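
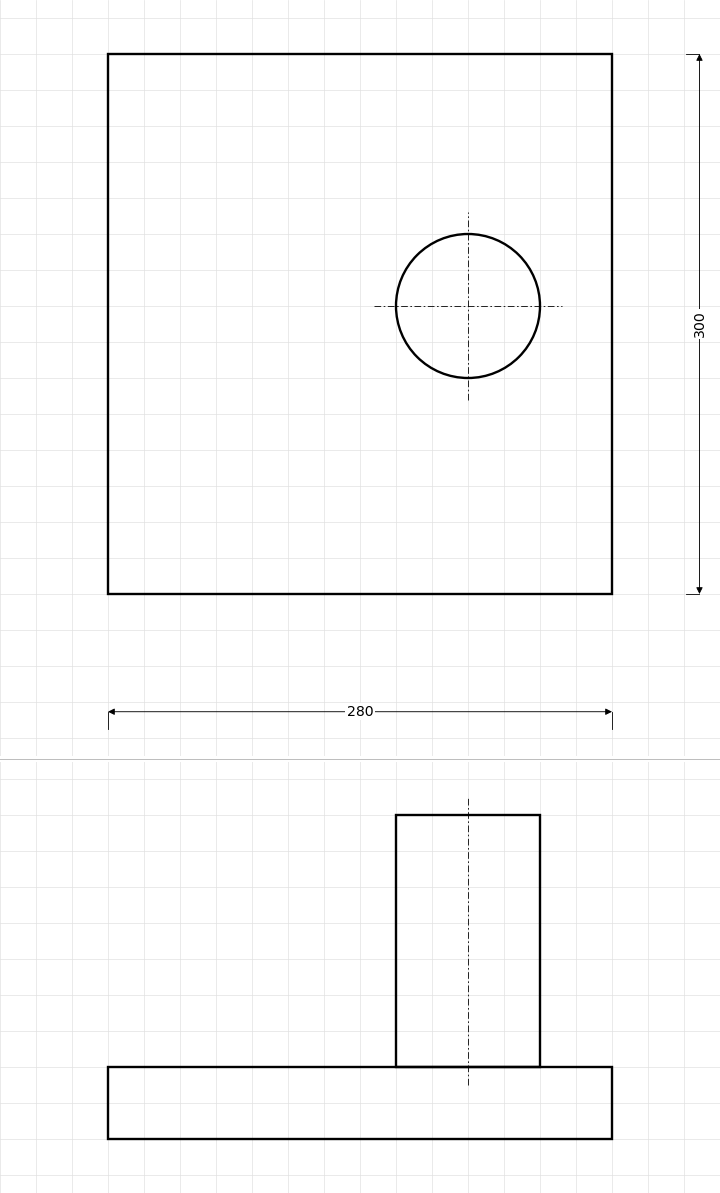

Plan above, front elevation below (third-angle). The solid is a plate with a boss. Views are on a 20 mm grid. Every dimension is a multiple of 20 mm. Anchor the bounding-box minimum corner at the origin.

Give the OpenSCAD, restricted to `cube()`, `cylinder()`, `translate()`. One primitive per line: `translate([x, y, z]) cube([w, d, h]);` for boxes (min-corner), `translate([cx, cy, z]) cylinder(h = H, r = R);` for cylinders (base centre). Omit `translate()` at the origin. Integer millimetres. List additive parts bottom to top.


cube([280, 300, 40]);
translate([200, 160, 40]) cylinder(h = 140, r = 40);


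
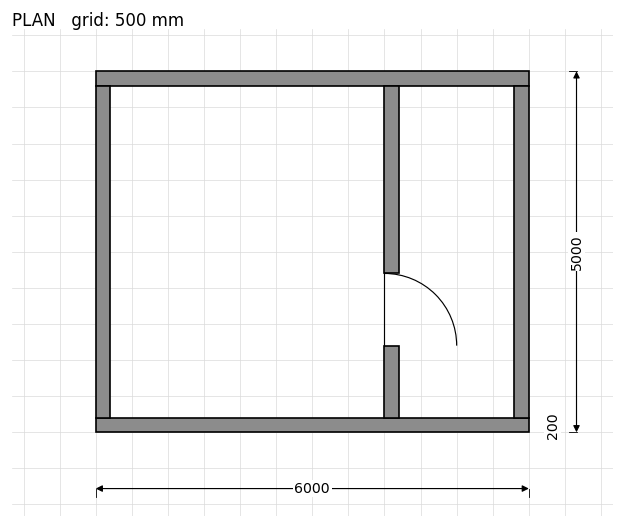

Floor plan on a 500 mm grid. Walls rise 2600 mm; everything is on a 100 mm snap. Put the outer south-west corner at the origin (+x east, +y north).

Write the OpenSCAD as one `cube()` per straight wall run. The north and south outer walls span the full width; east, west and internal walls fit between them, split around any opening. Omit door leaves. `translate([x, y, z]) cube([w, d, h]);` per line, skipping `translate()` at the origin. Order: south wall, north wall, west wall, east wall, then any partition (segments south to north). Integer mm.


cube([6000, 200, 2600]);
translate([0, 4800, 0]) cube([6000, 200, 2600]);
translate([0, 200, 0]) cube([200, 4600, 2600]);
translate([5800, 200, 0]) cube([200, 4600, 2600]);
translate([4000, 200, 0]) cube([200, 1000, 2600]);
translate([4000, 2200, 0]) cube([200, 2600, 2600]);


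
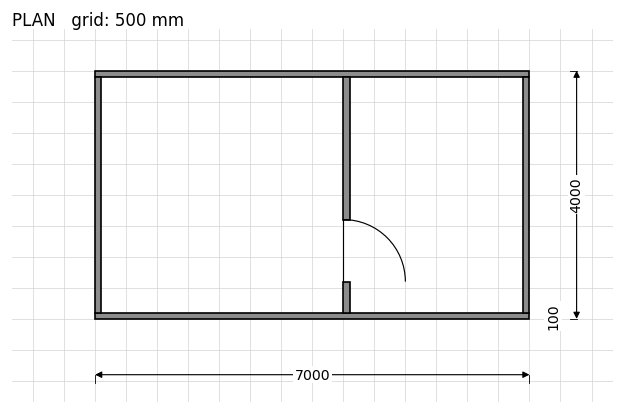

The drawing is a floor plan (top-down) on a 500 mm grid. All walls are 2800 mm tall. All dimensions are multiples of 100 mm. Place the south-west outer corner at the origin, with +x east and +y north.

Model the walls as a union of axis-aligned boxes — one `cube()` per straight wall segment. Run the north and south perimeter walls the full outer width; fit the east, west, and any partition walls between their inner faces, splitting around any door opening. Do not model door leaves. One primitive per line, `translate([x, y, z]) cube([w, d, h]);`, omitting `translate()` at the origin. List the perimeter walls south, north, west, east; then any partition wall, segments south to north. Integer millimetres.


cube([7000, 100, 2800]);
translate([0, 3900, 0]) cube([7000, 100, 2800]);
translate([0, 100, 0]) cube([100, 3800, 2800]);
translate([6900, 100, 0]) cube([100, 3800, 2800]);
translate([4000, 100, 0]) cube([100, 500, 2800]);
translate([4000, 1600, 0]) cube([100, 2300, 2800]);


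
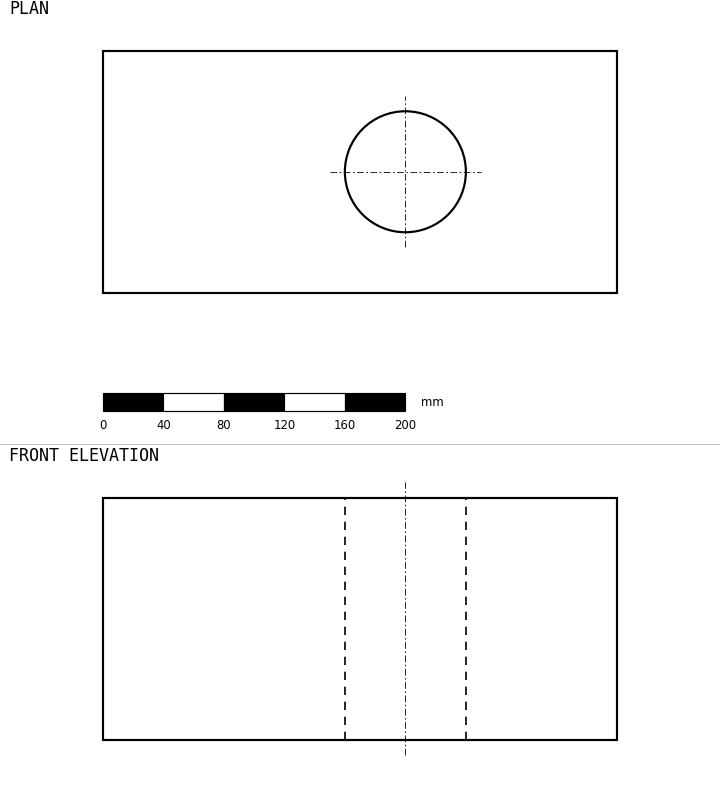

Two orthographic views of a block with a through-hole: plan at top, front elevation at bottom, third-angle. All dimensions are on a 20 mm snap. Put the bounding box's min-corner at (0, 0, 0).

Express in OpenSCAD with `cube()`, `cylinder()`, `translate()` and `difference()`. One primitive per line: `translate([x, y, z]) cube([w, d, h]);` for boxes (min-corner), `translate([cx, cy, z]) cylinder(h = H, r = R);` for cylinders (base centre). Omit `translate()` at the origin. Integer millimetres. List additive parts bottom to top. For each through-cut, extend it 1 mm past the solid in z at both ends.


difference() {
  cube([340, 160, 160]);
  translate([200, 80, -1]) cylinder(h = 162, r = 40);
}


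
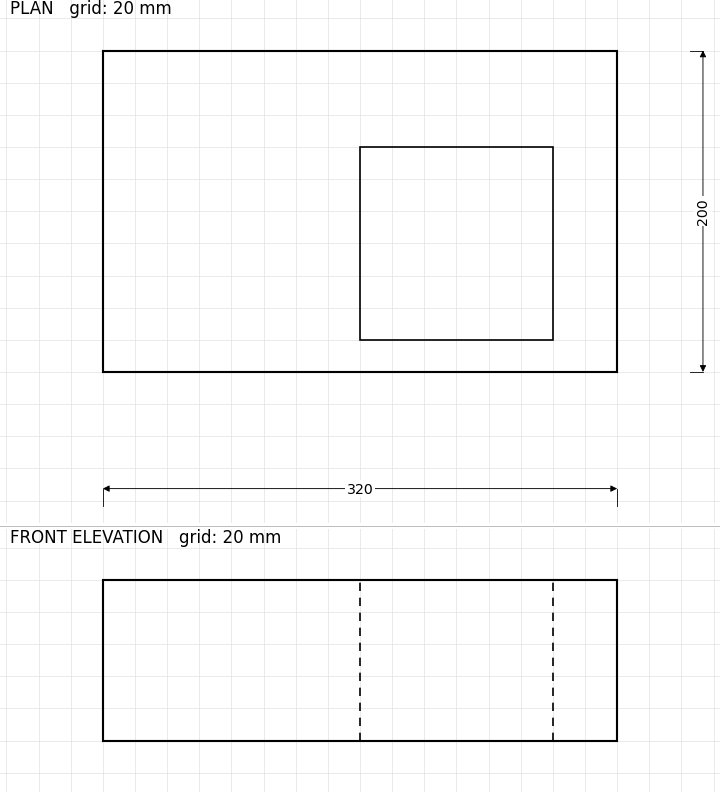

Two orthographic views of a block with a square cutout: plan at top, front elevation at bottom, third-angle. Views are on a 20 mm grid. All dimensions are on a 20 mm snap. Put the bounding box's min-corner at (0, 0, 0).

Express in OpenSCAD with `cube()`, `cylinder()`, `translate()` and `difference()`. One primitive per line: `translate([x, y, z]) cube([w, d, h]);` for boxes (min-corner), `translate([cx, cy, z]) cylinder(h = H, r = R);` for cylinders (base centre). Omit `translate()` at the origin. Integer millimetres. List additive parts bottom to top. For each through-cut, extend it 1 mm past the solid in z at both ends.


difference() {
  cube([320, 200, 100]);
  translate([160, 20, -1]) cube([120, 120, 102]);
}


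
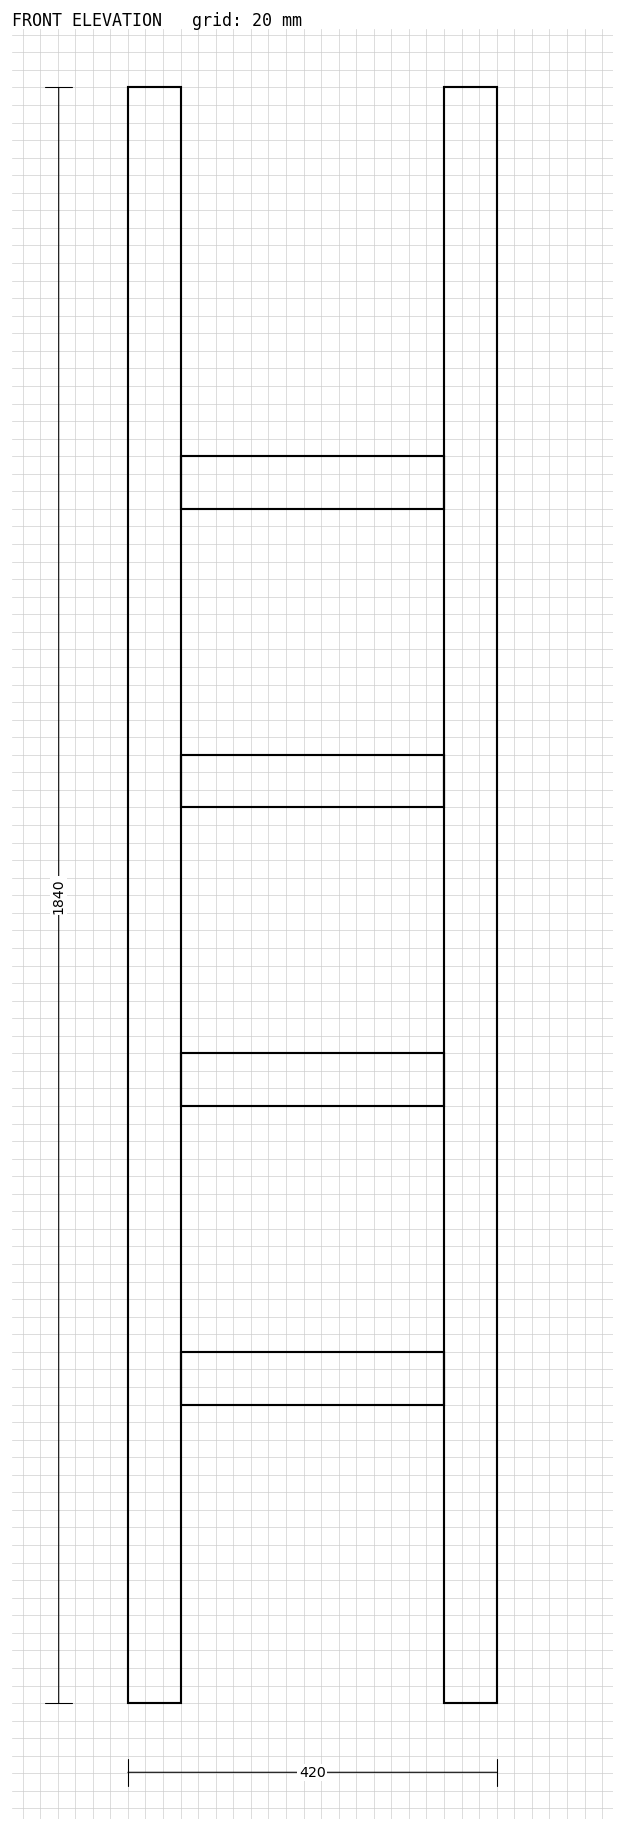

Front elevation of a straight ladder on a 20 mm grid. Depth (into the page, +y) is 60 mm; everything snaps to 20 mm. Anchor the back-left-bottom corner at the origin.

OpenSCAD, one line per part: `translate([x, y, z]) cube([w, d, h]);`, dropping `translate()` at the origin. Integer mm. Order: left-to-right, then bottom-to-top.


cube([60, 60, 1840]);
translate([60, 0, 340]) cube([300, 60, 60]);
translate([60, 0, 680]) cube([300, 60, 60]);
translate([60, 0, 1020]) cube([300, 60, 60]);
translate([60, 0, 1360]) cube([300, 60, 60]);
translate([360, 0, 0]) cube([60, 60, 1840]);


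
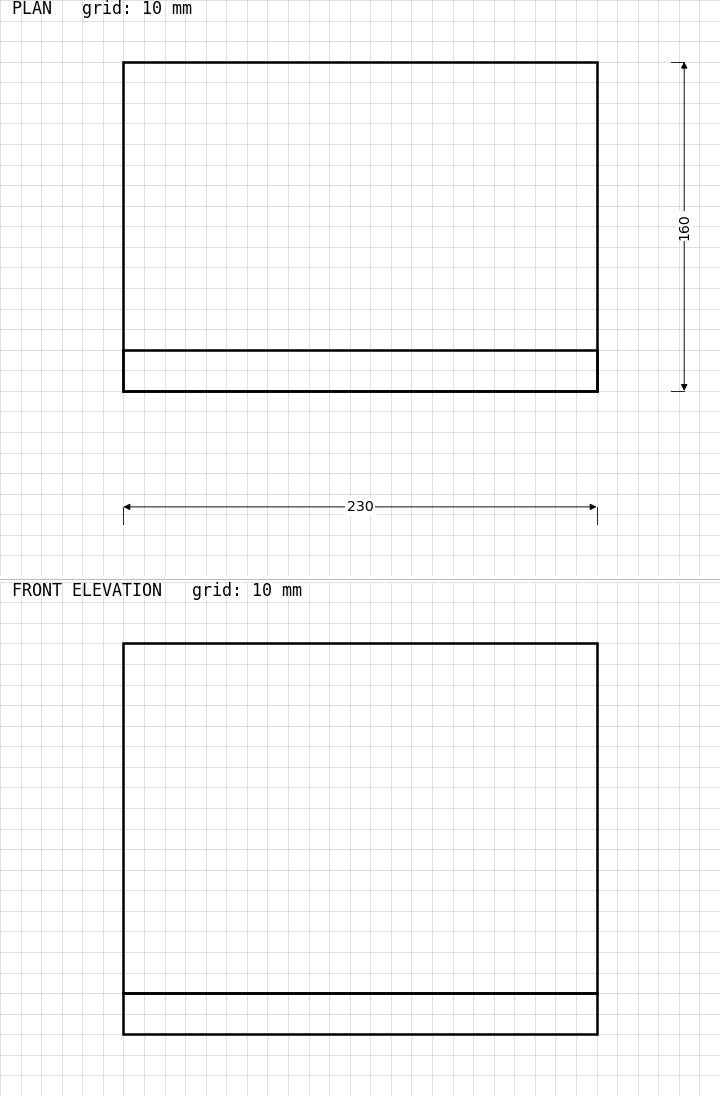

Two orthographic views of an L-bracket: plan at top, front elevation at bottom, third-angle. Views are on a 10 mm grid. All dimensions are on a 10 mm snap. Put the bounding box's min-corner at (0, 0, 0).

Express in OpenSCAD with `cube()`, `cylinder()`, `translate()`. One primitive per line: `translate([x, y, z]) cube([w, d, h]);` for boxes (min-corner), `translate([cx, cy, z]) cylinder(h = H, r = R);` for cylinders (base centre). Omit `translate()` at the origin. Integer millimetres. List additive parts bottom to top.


cube([230, 160, 20]);
translate([0, 0, 20]) cube([230, 20, 170]);


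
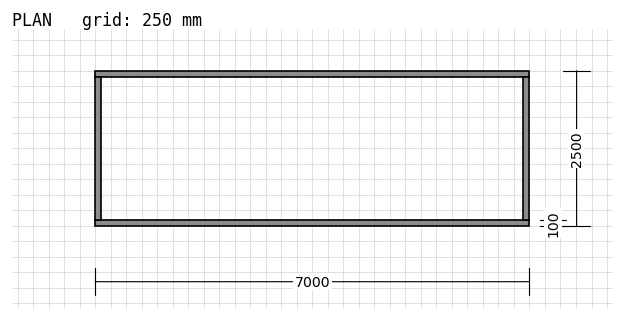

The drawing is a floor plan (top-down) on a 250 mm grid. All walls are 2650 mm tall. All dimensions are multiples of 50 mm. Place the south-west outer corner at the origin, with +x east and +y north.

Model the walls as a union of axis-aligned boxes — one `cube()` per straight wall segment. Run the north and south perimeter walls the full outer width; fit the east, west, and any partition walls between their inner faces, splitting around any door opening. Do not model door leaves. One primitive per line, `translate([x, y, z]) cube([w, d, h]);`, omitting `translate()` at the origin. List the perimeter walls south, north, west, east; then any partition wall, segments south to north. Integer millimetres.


cube([7000, 100, 2650]);
translate([0, 2400, 0]) cube([7000, 100, 2650]);
translate([0, 100, 0]) cube([100, 2300, 2650]);
translate([6900, 100, 0]) cube([100, 2300, 2650]);


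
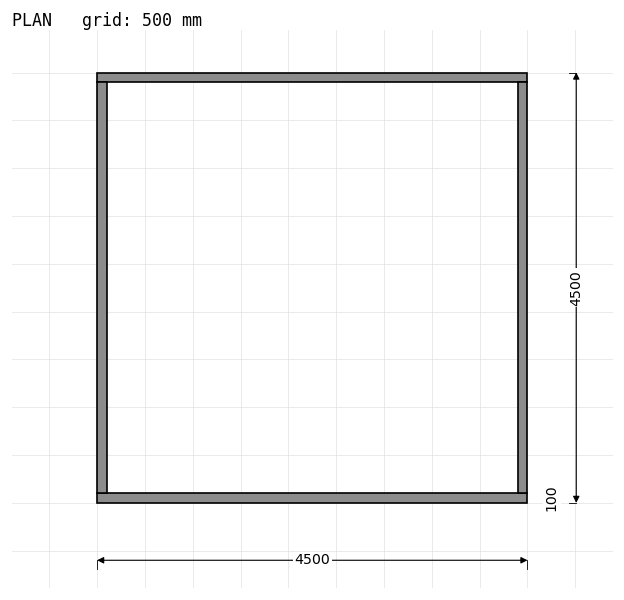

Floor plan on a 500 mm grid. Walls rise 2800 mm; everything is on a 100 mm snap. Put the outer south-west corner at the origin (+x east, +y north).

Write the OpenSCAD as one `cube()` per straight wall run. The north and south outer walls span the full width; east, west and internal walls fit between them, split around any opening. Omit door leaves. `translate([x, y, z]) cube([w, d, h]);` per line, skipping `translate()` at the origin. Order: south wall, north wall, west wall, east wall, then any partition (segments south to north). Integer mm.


cube([4500, 100, 2800]);
translate([0, 4400, 0]) cube([4500, 100, 2800]);
translate([0, 100, 0]) cube([100, 4300, 2800]);
translate([4400, 100, 0]) cube([100, 4300, 2800]);


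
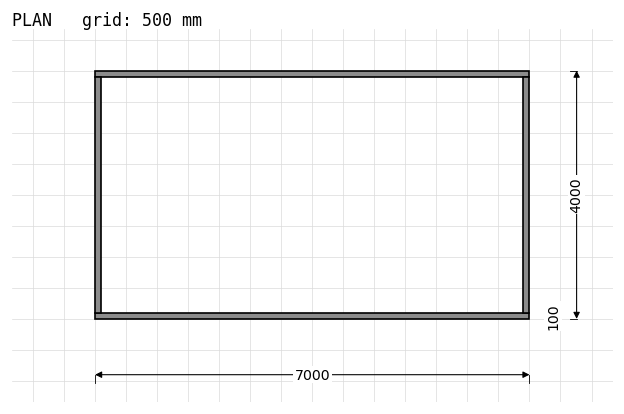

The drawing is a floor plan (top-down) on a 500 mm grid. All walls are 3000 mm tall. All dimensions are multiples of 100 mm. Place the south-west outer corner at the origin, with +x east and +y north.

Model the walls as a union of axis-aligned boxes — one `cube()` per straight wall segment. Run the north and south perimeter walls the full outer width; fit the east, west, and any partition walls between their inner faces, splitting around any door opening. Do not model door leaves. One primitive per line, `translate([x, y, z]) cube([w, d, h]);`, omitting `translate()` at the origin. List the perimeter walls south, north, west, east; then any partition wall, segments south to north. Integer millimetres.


cube([7000, 100, 3000]);
translate([0, 3900, 0]) cube([7000, 100, 3000]);
translate([0, 100, 0]) cube([100, 3800, 3000]);
translate([6900, 100, 0]) cube([100, 3800, 3000]);


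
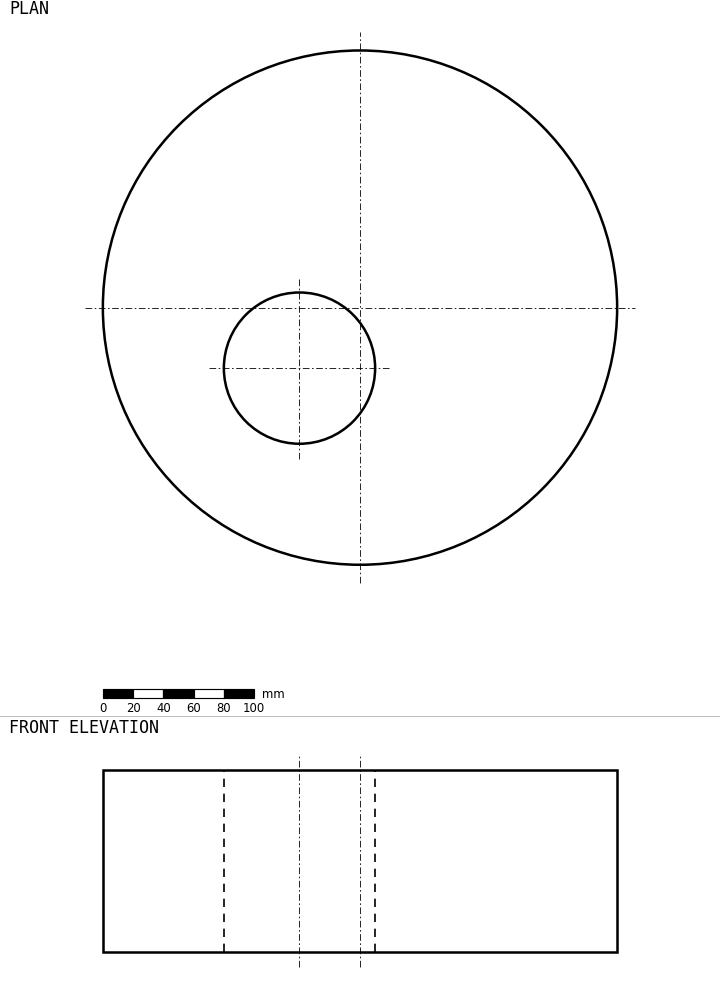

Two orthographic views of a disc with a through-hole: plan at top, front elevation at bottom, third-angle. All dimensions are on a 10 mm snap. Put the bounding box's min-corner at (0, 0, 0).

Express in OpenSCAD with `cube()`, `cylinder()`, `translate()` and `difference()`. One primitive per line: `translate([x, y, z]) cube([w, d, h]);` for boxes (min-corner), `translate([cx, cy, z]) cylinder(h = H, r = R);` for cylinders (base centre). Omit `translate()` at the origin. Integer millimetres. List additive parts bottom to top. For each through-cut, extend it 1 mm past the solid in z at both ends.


difference() {
  translate([170, 170, 0]) cylinder(h = 120, r = 170);
  translate([130, 130, -1]) cylinder(h = 122, r = 50);
}


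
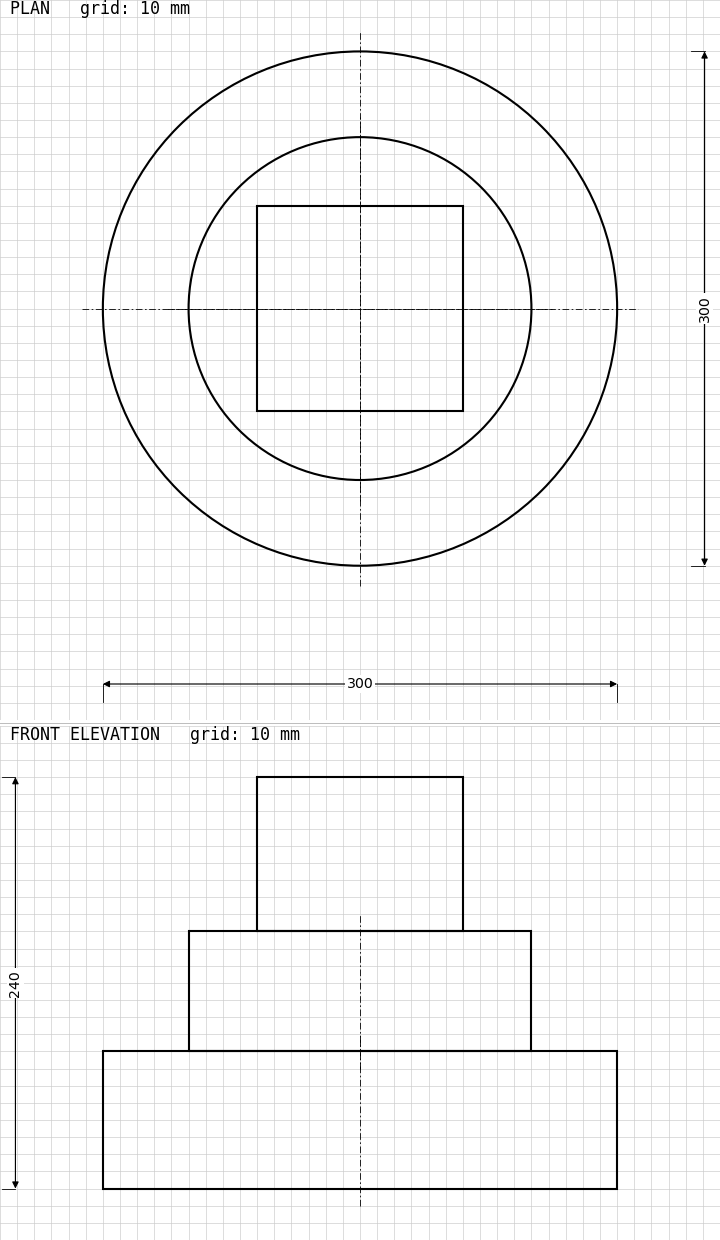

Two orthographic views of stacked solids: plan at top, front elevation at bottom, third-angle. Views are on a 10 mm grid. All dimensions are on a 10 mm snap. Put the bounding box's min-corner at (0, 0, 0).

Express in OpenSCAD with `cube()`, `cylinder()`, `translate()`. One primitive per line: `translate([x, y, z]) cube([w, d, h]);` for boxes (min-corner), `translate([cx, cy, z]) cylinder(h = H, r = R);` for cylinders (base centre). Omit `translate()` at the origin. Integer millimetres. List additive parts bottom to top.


translate([150, 150, 0]) cylinder(h = 80, r = 150);
translate([150, 150, 80]) cylinder(h = 70, r = 100);
translate([90, 90, 150]) cube([120, 120, 90]);


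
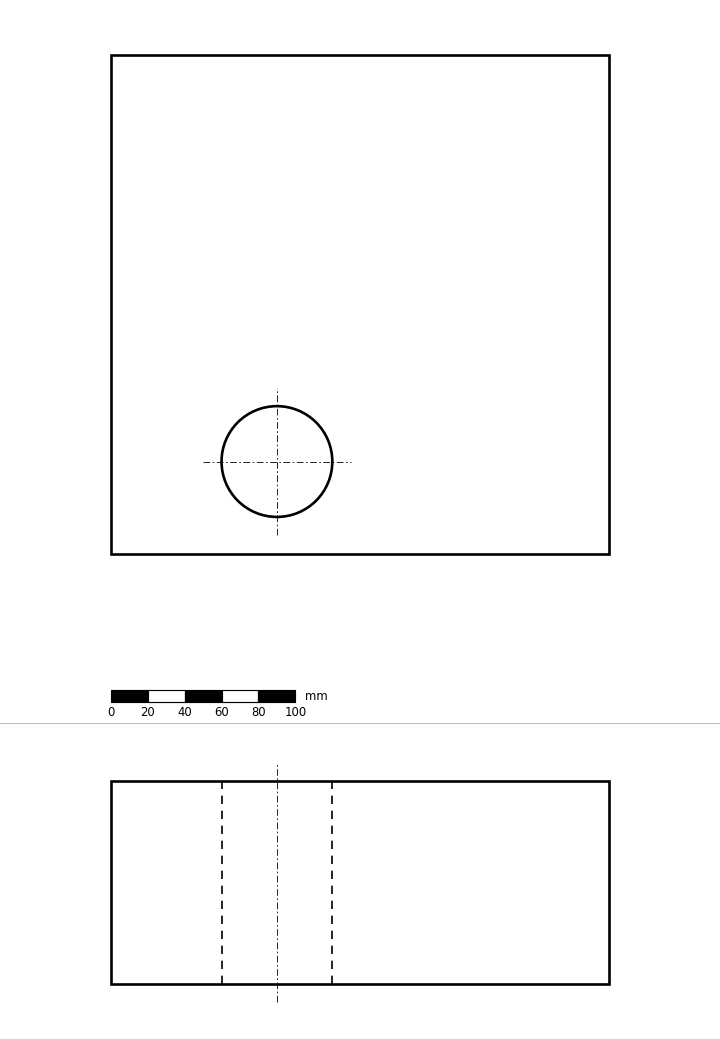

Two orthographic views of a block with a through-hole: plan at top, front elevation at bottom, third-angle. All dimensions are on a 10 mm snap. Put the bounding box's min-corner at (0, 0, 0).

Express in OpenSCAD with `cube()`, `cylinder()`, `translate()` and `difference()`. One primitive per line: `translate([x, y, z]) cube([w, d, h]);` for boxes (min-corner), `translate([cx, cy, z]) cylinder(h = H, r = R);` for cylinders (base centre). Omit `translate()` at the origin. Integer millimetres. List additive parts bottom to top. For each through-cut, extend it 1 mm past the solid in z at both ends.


difference() {
  cube([270, 270, 110]);
  translate([90, 50, -1]) cylinder(h = 112, r = 30);
}


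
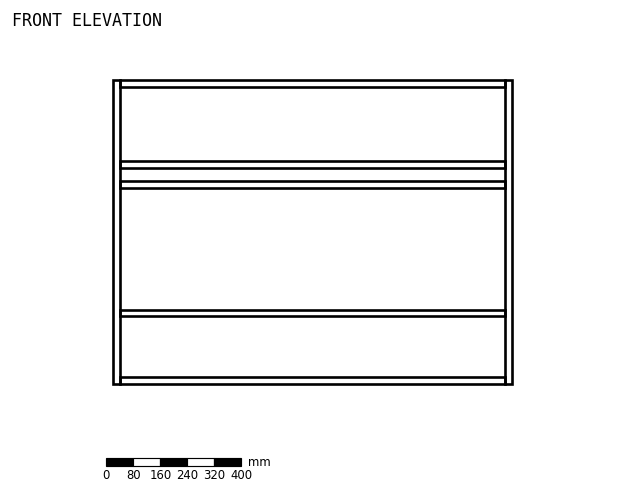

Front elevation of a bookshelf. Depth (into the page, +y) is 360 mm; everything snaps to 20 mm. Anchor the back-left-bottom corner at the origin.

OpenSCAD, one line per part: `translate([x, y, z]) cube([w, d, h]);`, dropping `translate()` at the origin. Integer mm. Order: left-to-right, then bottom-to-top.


cube([20, 360, 900]);
translate([20, 0, 0]) cube([1140, 360, 20]);
translate([20, 0, 200]) cube([1140, 360, 20]);
translate([20, 0, 580]) cube([1140, 360, 20]);
translate([20, 0, 640]) cube([1140, 360, 20]);
translate([20, 0, 880]) cube([1140, 360, 20]);
translate([1160, 0, 0]) cube([20, 360, 900]);


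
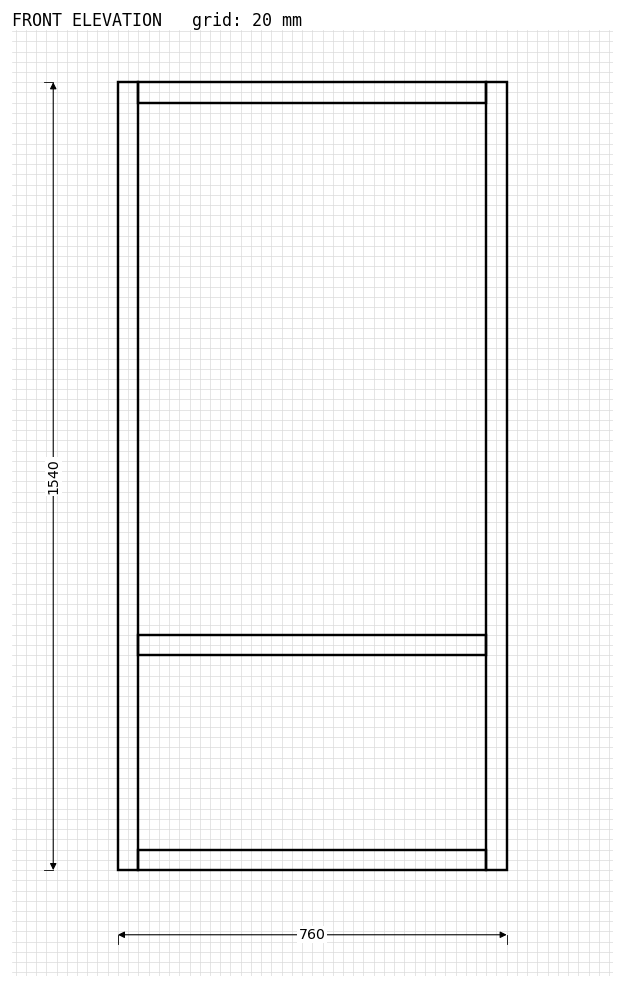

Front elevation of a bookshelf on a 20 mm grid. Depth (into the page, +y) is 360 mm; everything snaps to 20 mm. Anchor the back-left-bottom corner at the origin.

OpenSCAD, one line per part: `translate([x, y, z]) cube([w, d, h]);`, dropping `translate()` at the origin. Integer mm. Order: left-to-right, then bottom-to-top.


cube([40, 360, 1540]);
translate([40, 0, 0]) cube([680, 360, 40]);
translate([40, 0, 420]) cube([680, 360, 40]);
translate([40, 0, 1500]) cube([680, 360, 40]);
translate([720, 0, 0]) cube([40, 360, 1540]);


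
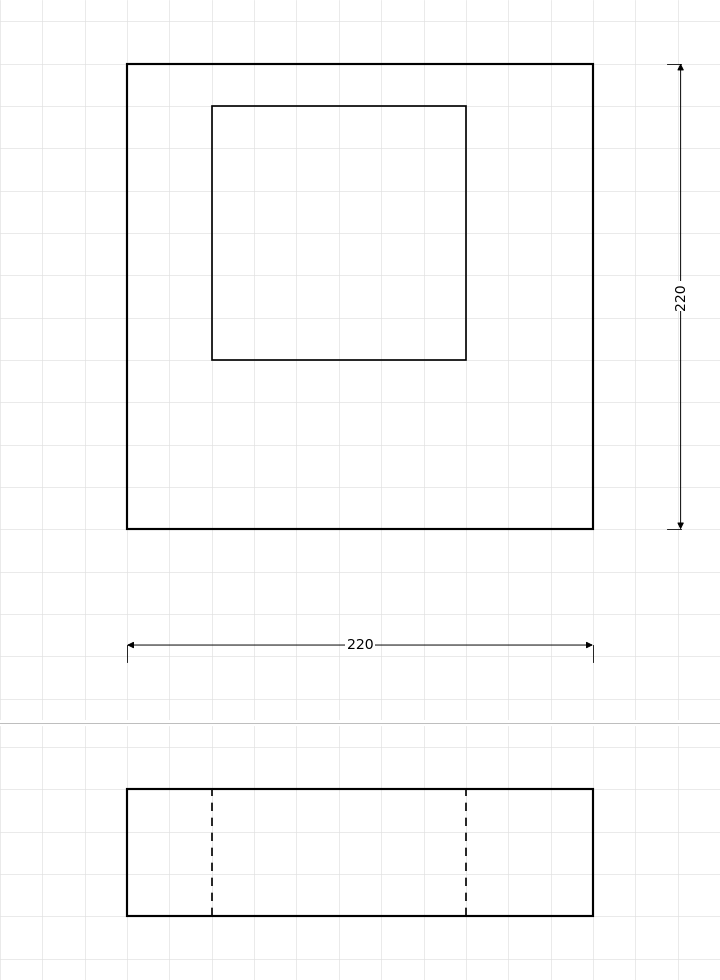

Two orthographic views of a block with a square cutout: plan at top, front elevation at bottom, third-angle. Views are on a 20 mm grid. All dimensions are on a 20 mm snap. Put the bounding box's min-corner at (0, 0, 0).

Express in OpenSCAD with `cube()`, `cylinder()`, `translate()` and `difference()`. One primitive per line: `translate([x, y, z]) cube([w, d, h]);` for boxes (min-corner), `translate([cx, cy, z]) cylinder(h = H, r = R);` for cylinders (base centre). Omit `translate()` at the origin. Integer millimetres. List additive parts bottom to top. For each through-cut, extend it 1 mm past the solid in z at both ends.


difference() {
  cube([220, 220, 60]);
  translate([40, 80, -1]) cube([120, 120, 62]);
}


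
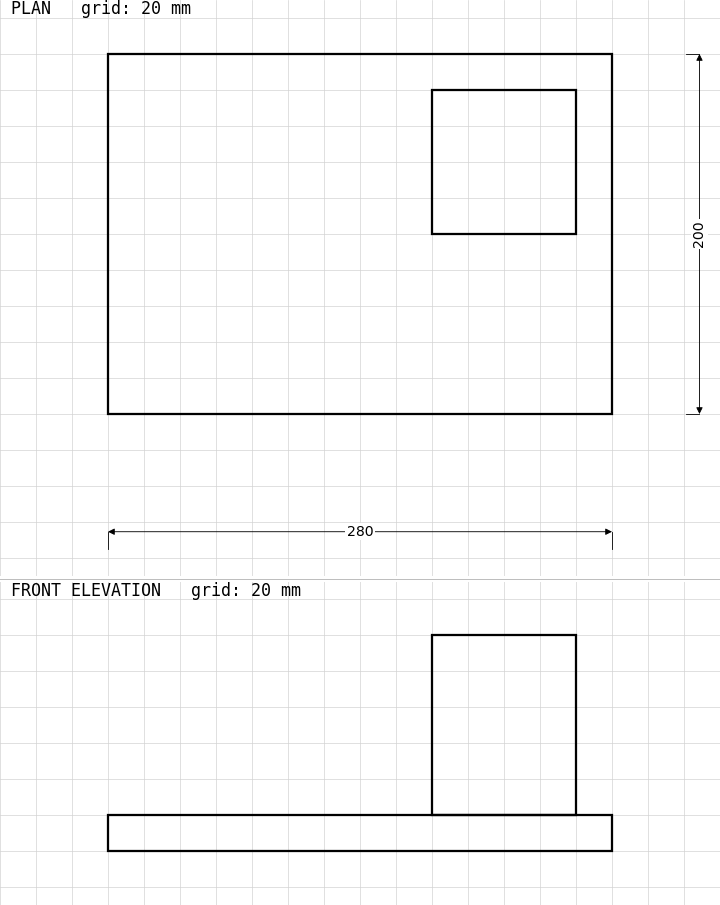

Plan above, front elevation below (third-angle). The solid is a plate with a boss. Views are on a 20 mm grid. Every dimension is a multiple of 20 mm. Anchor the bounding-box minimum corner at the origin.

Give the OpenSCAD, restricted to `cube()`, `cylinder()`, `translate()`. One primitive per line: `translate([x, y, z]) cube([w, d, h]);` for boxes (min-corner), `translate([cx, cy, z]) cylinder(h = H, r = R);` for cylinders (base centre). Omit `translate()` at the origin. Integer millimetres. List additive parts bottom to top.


cube([280, 200, 20]);
translate([180, 100, 20]) cube([80, 80, 100]);


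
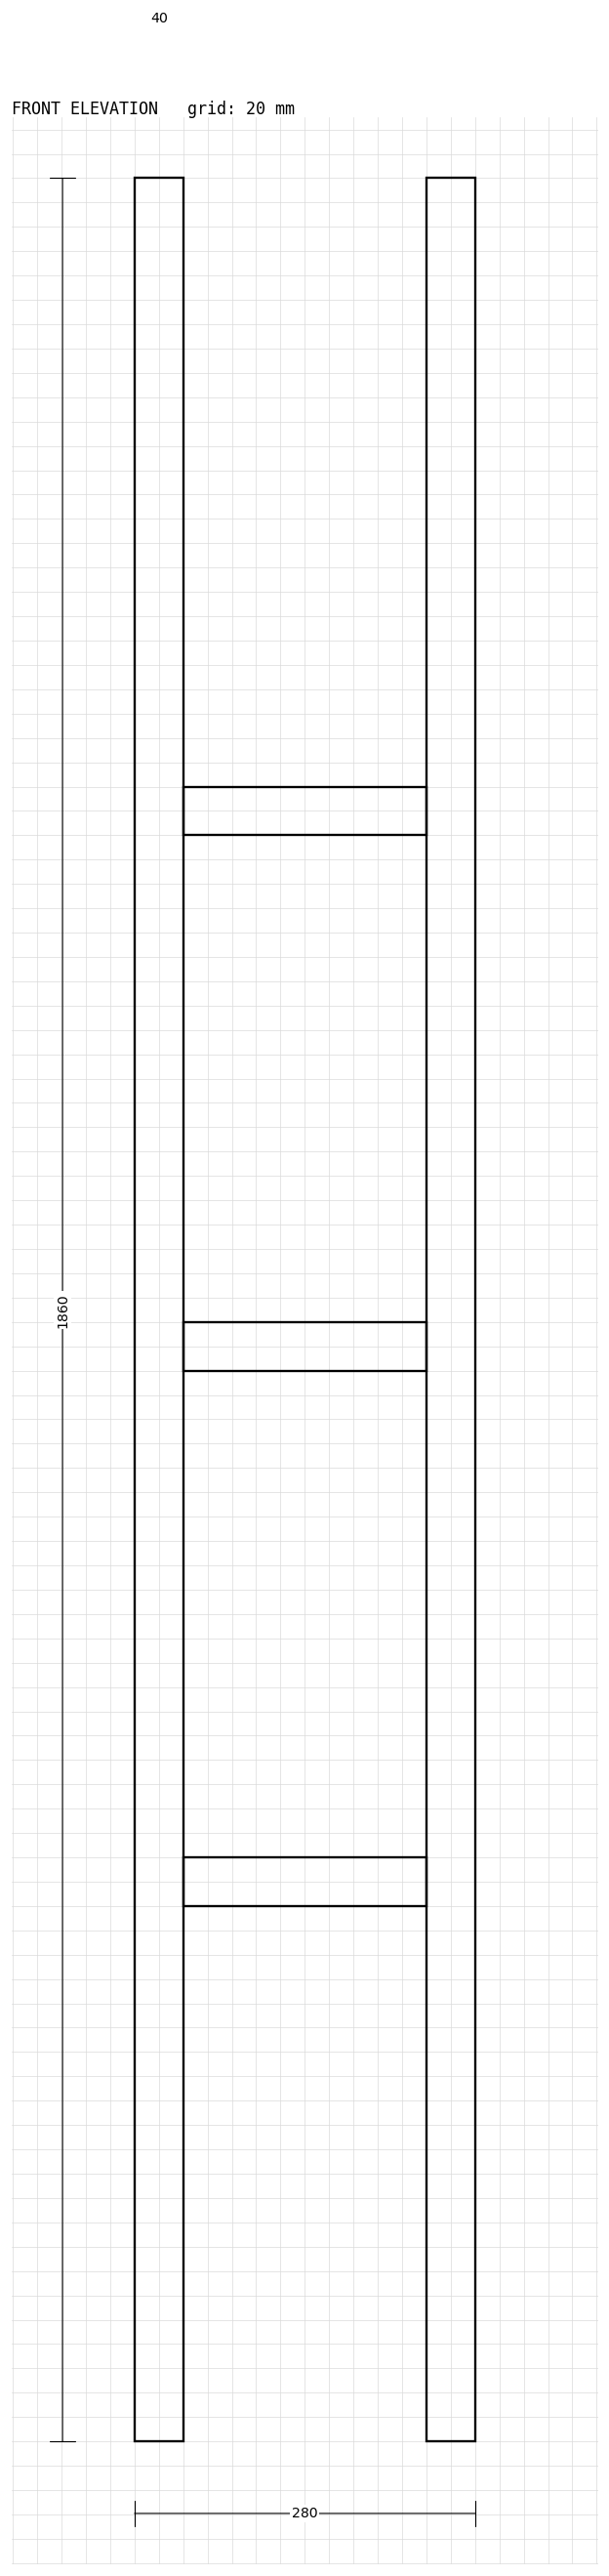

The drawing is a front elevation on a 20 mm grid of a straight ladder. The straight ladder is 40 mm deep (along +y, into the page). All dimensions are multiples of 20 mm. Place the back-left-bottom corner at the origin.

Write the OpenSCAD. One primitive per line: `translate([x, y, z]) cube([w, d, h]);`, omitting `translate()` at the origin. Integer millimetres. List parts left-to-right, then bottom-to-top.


cube([40, 40, 1860]);
translate([40, 0, 440]) cube([200, 40, 40]);
translate([40, 0, 880]) cube([200, 40, 40]);
translate([40, 0, 1320]) cube([200, 40, 40]);
translate([240, 0, 0]) cube([40, 40, 1860]);


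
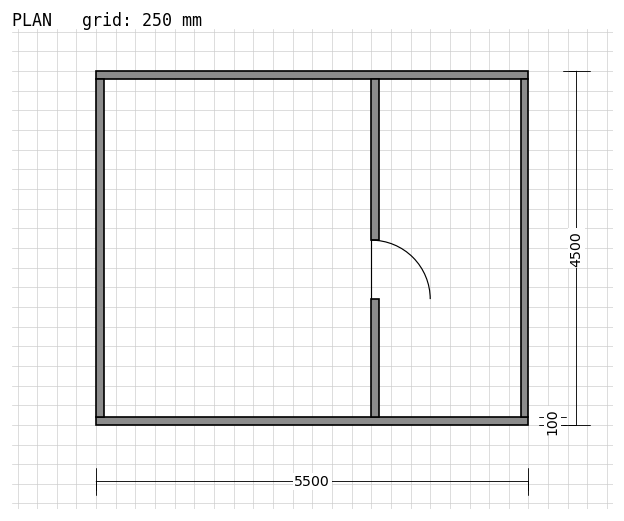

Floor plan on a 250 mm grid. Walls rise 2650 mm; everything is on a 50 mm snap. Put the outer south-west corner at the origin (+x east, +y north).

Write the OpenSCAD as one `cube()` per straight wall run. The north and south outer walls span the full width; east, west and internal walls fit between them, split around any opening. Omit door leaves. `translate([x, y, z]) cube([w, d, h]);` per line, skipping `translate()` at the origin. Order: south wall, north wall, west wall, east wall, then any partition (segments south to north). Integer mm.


cube([5500, 100, 2650]);
translate([0, 4400, 0]) cube([5500, 100, 2650]);
translate([0, 100, 0]) cube([100, 4300, 2650]);
translate([5400, 100, 0]) cube([100, 4300, 2650]);
translate([3500, 100, 0]) cube([100, 1500, 2650]);
translate([3500, 2350, 0]) cube([100, 2050, 2650]);


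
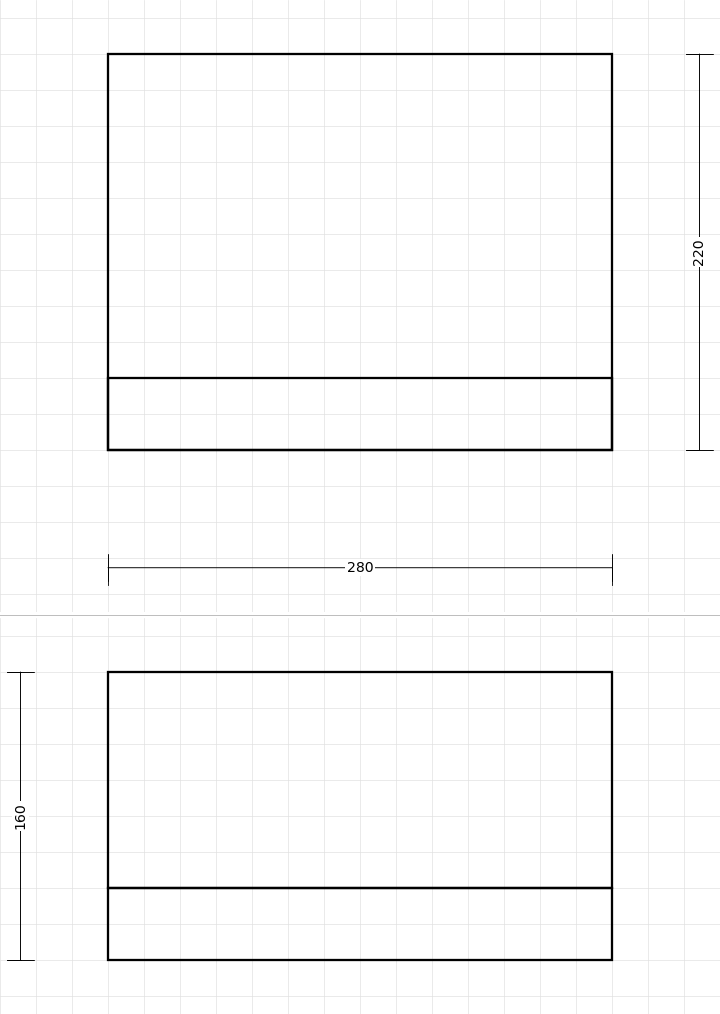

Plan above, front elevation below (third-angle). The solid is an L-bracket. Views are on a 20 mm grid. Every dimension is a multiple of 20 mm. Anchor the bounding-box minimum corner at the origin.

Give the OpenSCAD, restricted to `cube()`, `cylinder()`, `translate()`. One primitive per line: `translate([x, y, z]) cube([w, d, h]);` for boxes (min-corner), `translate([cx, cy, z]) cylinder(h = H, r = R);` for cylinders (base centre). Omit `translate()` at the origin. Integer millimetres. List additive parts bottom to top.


cube([280, 220, 40]);
translate([0, 0, 40]) cube([280, 40, 120]);


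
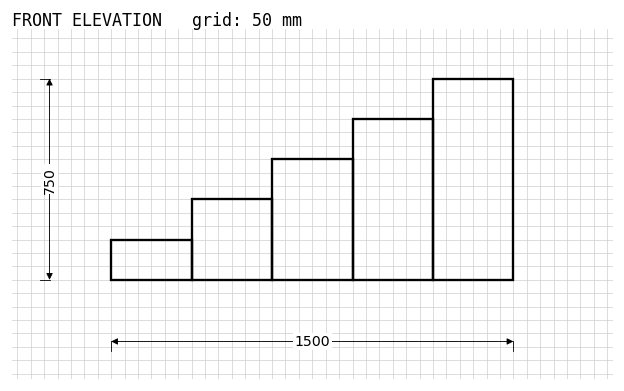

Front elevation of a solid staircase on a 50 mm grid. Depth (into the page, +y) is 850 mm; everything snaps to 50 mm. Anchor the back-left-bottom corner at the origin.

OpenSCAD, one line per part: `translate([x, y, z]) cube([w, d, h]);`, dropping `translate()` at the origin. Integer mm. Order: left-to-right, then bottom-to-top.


cube([300, 850, 150]);
translate([300, 0, 0]) cube([300, 850, 300]);
translate([600, 0, 0]) cube([300, 850, 450]);
translate([900, 0, 0]) cube([300, 850, 600]);
translate([1200, 0, 0]) cube([300, 850, 750]);


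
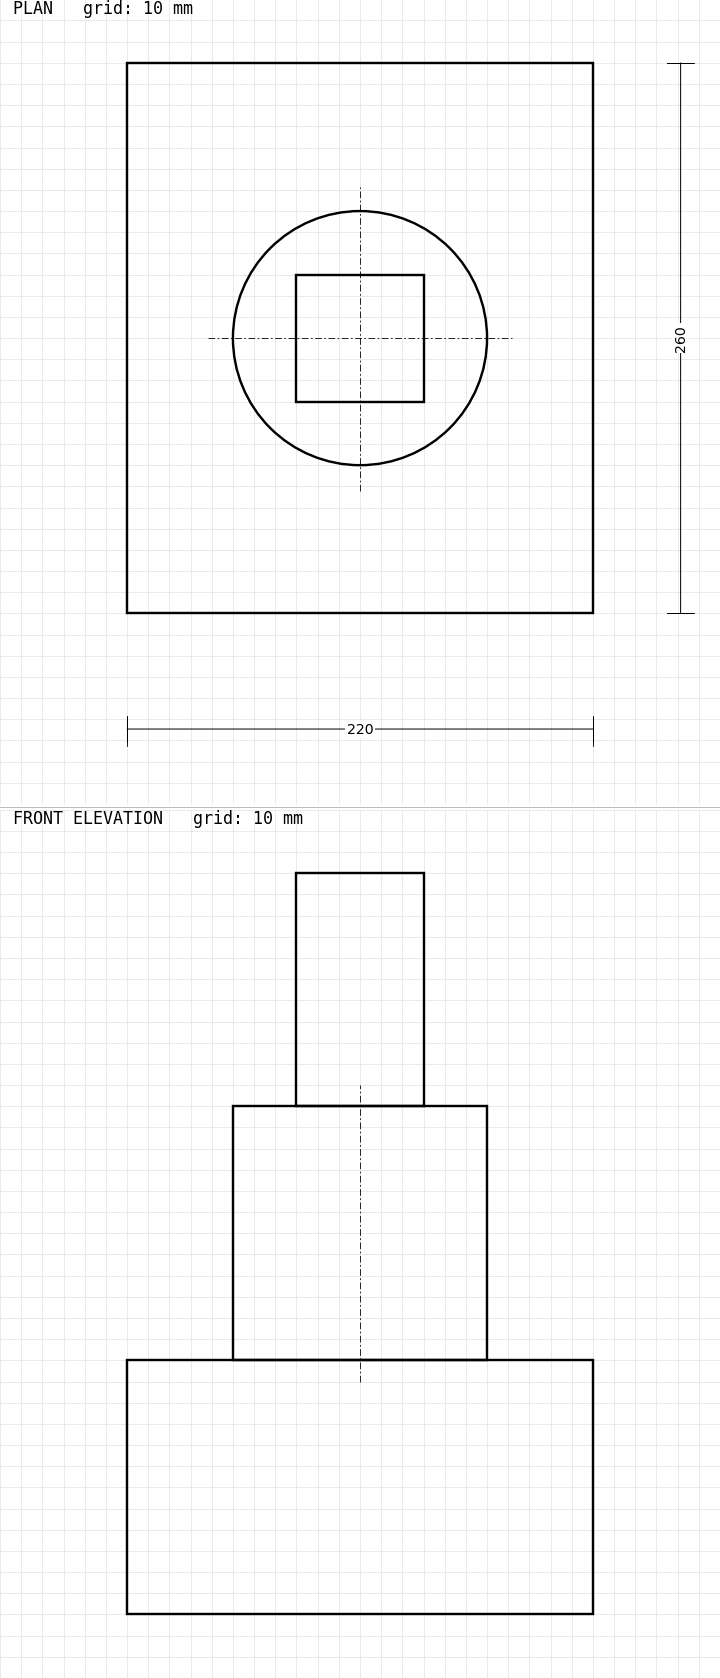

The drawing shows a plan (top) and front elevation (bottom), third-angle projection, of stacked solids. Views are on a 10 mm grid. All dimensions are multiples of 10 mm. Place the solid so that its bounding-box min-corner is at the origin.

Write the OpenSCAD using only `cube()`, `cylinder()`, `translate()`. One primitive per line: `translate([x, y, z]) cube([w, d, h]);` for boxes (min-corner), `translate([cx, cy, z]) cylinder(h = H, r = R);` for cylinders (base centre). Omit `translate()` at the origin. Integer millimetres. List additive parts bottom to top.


cube([220, 260, 120]);
translate([110, 130, 120]) cylinder(h = 120, r = 60);
translate([80, 100, 240]) cube([60, 60, 110]);


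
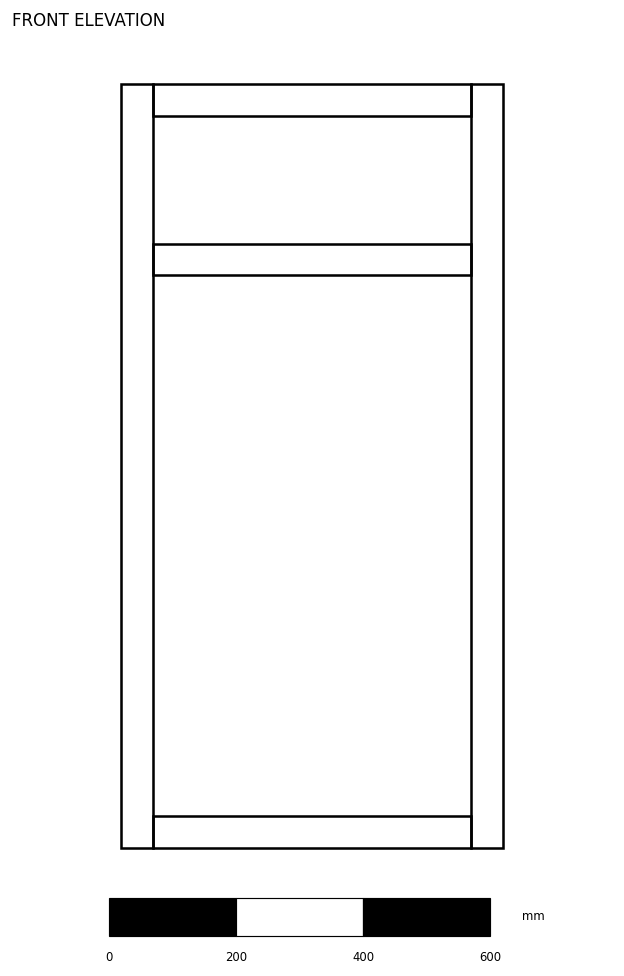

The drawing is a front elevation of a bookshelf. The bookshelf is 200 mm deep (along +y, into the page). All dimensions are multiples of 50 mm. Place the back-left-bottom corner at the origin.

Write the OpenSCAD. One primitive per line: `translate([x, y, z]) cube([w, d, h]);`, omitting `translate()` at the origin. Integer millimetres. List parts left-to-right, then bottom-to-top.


cube([50, 200, 1200]);
translate([50, 0, 0]) cube([500, 200, 50]);
translate([50, 0, 900]) cube([500, 200, 50]);
translate([50, 0, 1150]) cube([500, 200, 50]);
translate([550, 0, 0]) cube([50, 200, 1200]);


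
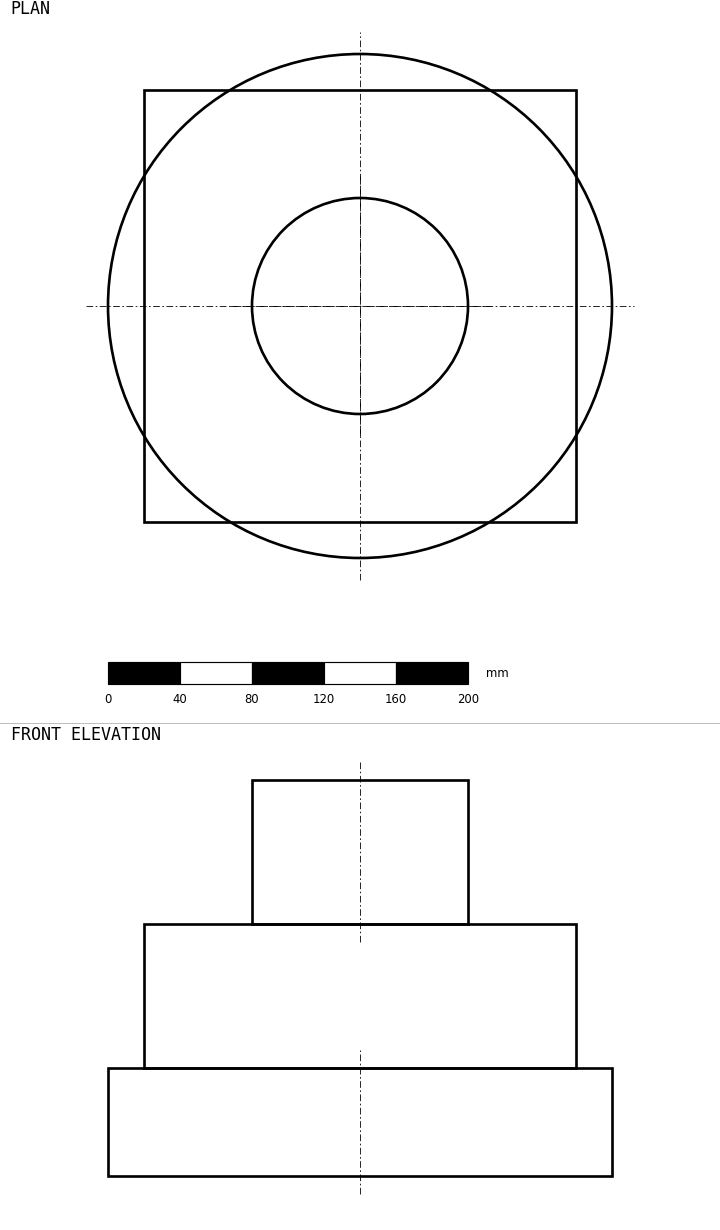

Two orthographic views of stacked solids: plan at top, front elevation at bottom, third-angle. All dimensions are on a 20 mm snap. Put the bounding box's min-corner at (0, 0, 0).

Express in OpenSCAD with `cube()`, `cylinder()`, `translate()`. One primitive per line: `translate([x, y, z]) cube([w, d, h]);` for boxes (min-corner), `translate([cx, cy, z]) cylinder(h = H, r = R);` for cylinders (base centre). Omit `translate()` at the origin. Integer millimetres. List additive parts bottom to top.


translate([140, 140, 0]) cylinder(h = 60, r = 140);
translate([20, 20, 60]) cube([240, 240, 80]);
translate([140, 140, 140]) cylinder(h = 80, r = 60);


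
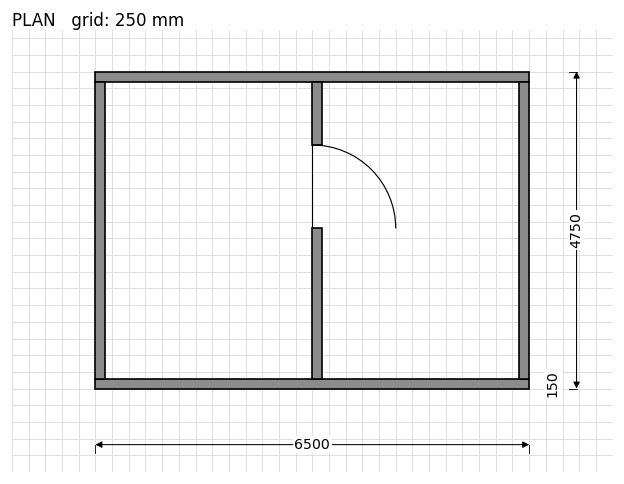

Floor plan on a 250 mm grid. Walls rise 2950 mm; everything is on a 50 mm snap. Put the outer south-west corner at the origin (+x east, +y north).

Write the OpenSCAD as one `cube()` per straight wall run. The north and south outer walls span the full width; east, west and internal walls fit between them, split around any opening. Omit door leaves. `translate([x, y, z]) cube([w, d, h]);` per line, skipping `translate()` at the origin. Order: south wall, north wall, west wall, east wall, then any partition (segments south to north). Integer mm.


cube([6500, 150, 2950]);
translate([0, 4600, 0]) cube([6500, 150, 2950]);
translate([0, 150, 0]) cube([150, 4450, 2950]);
translate([6350, 150, 0]) cube([150, 4450, 2950]);
translate([3250, 150, 0]) cube([150, 2250, 2950]);
translate([3250, 3650, 0]) cube([150, 950, 2950]);


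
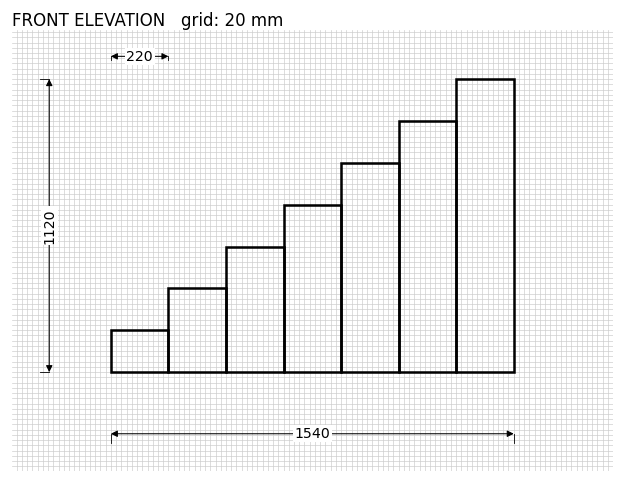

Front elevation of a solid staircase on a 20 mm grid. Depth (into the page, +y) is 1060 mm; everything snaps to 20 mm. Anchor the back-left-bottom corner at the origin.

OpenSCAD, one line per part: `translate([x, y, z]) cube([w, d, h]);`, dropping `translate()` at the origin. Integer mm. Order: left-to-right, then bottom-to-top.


cube([220, 1060, 160]);
translate([220, 0, 0]) cube([220, 1060, 320]);
translate([440, 0, 0]) cube([220, 1060, 480]);
translate([660, 0, 0]) cube([220, 1060, 640]);
translate([880, 0, 0]) cube([220, 1060, 800]);
translate([1100, 0, 0]) cube([220, 1060, 960]);
translate([1320, 0, 0]) cube([220, 1060, 1120]);


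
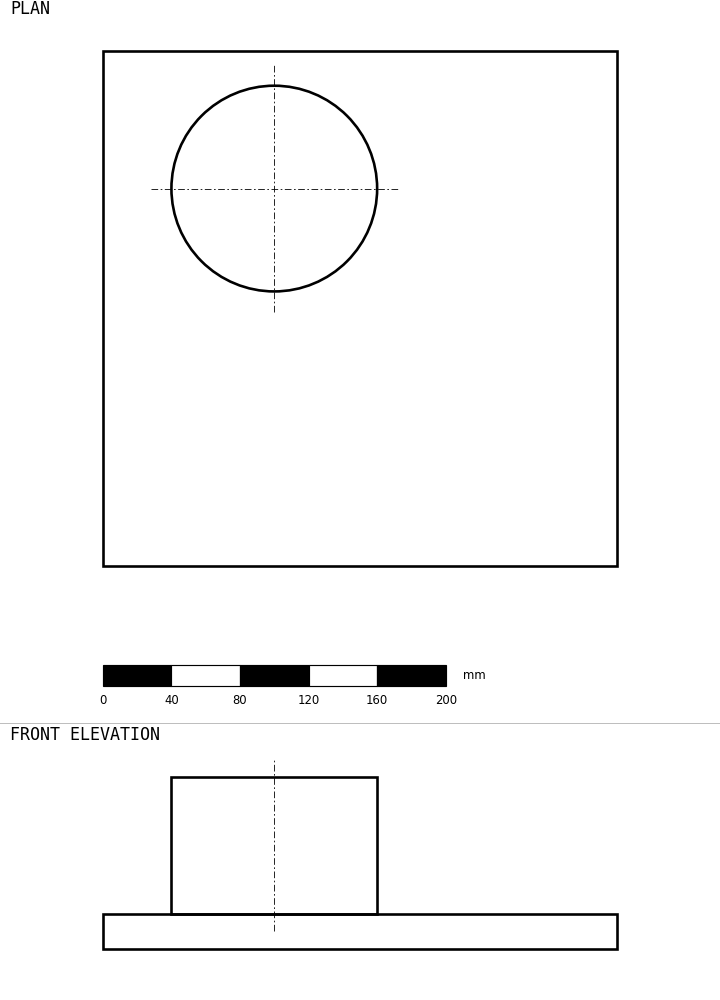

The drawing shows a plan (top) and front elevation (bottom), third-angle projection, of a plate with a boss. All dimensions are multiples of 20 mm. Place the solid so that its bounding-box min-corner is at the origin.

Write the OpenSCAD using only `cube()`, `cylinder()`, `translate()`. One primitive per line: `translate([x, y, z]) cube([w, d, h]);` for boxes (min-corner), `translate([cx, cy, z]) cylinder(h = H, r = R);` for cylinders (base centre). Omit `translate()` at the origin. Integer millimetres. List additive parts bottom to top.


cube([300, 300, 20]);
translate([100, 220, 20]) cylinder(h = 80, r = 60);


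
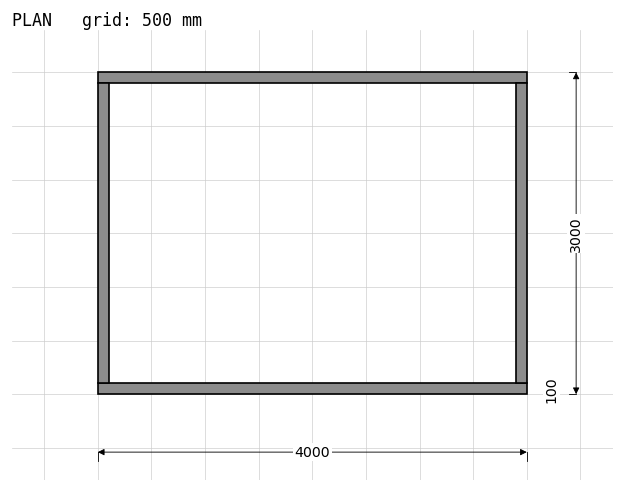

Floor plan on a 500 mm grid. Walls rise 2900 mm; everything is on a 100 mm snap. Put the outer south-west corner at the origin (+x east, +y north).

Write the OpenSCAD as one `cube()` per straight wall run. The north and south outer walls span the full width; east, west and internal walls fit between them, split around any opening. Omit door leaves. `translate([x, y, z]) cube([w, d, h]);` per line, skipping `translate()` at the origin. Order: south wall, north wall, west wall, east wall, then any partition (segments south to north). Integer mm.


cube([4000, 100, 2900]);
translate([0, 2900, 0]) cube([4000, 100, 2900]);
translate([0, 100, 0]) cube([100, 2800, 2900]);
translate([3900, 100, 0]) cube([100, 2800, 2900]);


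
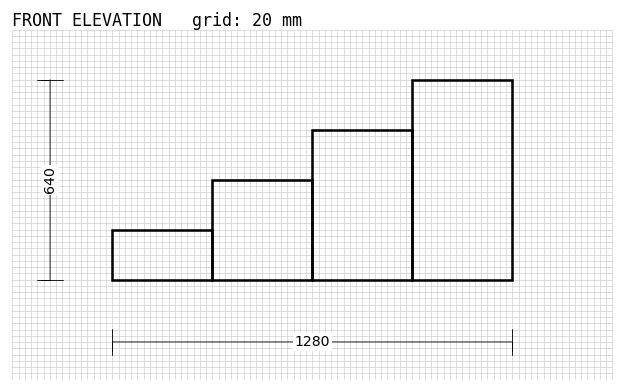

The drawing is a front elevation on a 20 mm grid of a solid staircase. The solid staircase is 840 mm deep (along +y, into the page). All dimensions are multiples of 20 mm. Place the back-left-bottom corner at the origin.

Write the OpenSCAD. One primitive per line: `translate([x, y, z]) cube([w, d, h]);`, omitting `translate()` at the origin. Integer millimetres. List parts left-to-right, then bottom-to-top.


cube([320, 840, 160]);
translate([320, 0, 0]) cube([320, 840, 320]);
translate([640, 0, 0]) cube([320, 840, 480]);
translate([960, 0, 0]) cube([320, 840, 640]);


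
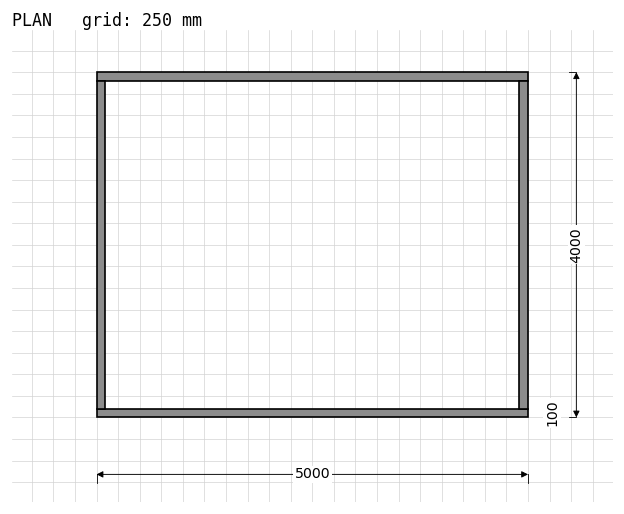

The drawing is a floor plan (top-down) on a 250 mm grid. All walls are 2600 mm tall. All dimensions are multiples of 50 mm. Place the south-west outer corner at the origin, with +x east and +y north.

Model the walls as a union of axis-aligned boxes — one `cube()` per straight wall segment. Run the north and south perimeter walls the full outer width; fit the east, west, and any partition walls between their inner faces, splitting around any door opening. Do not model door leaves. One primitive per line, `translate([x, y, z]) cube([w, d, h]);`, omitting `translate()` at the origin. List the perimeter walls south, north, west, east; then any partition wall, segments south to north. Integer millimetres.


cube([5000, 100, 2600]);
translate([0, 3900, 0]) cube([5000, 100, 2600]);
translate([0, 100, 0]) cube([100, 3800, 2600]);
translate([4900, 100, 0]) cube([100, 3800, 2600]);


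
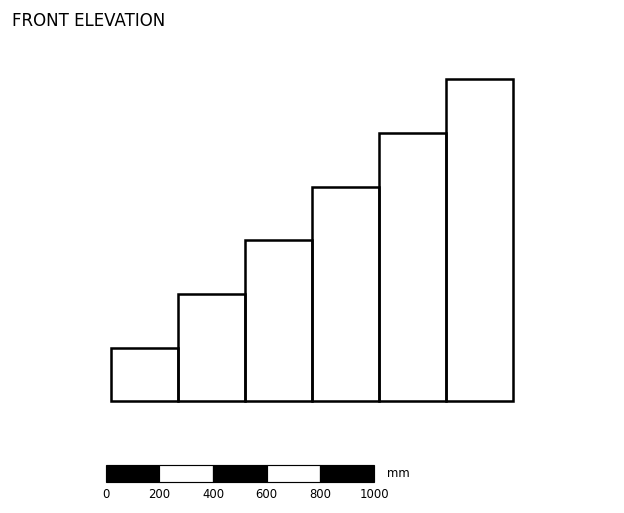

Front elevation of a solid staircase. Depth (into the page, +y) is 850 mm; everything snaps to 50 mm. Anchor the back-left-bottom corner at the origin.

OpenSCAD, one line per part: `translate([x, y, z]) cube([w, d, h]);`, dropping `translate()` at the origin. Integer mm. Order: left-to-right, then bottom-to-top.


cube([250, 850, 200]);
translate([250, 0, 0]) cube([250, 850, 400]);
translate([500, 0, 0]) cube([250, 850, 600]);
translate([750, 0, 0]) cube([250, 850, 800]);
translate([1000, 0, 0]) cube([250, 850, 1000]);
translate([1250, 0, 0]) cube([250, 850, 1200]);


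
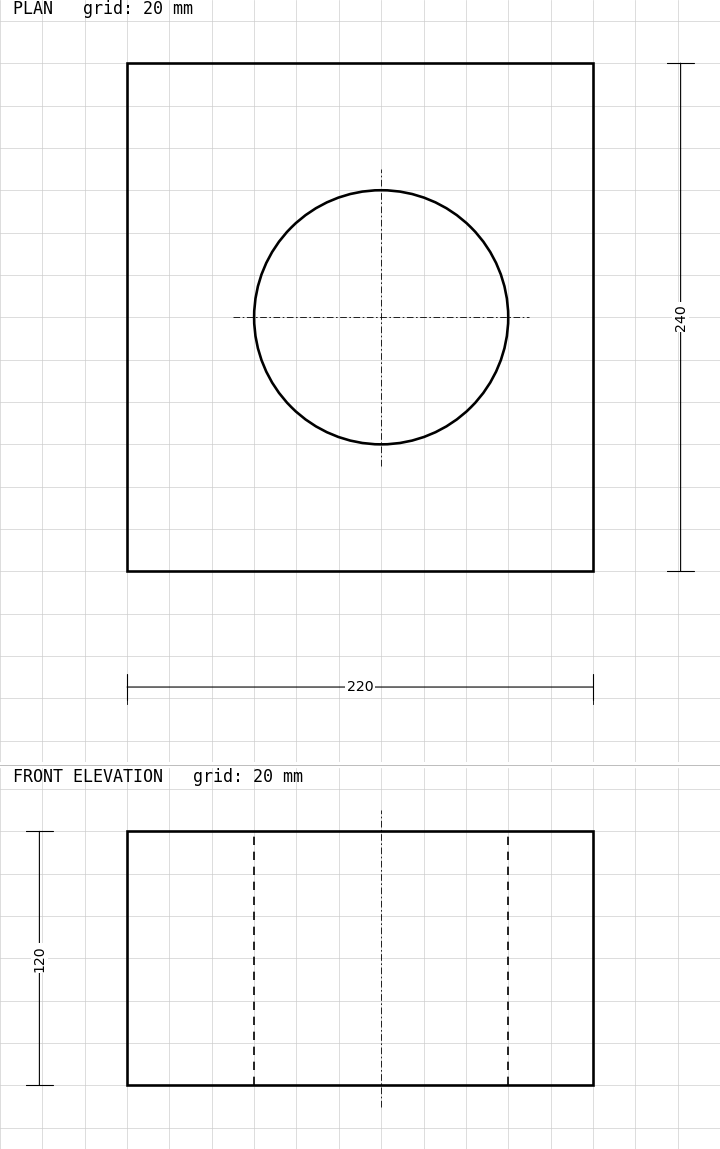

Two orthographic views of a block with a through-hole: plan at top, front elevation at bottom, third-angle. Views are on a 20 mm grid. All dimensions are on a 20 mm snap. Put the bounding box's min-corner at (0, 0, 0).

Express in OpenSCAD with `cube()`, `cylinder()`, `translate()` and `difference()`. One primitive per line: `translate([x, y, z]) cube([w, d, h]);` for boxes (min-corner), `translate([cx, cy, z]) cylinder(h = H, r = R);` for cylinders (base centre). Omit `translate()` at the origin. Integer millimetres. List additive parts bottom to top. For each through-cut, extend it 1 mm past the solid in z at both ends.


difference() {
  cube([220, 240, 120]);
  translate([120, 120, -1]) cylinder(h = 122, r = 60);
}


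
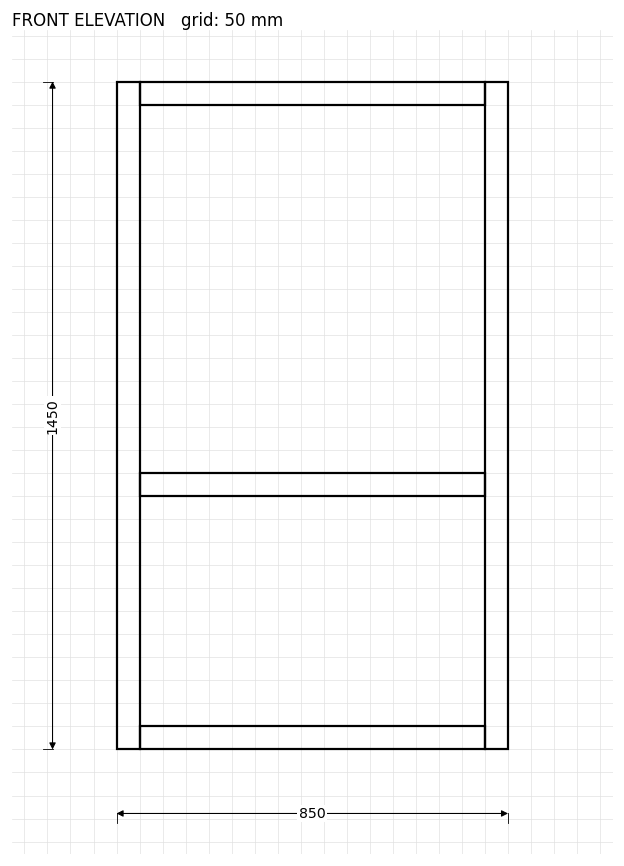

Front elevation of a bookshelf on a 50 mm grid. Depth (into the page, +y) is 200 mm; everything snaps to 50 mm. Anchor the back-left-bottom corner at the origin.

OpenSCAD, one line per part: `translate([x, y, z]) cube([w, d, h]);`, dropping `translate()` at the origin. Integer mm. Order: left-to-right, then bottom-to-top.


cube([50, 200, 1450]);
translate([50, 0, 0]) cube([750, 200, 50]);
translate([50, 0, 550]) cube([750, 200, 50]);
translate([50, 0, 1400]) cube([750, 200, 50]);
translate([800, 0, 0]) cube([50, 200, 1450]);


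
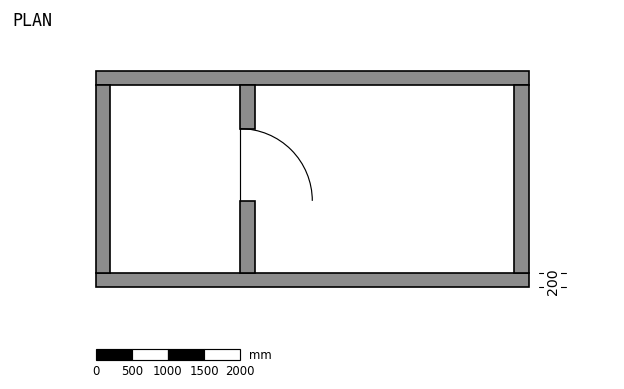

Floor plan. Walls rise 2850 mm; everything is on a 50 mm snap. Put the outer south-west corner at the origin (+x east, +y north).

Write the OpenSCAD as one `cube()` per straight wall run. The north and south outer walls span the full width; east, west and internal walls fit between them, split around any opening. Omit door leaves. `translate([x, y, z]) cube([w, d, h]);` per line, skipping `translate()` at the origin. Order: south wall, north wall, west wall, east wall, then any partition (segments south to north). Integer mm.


cube([6000, 200, 2850]);
translate([0, 2800, 0]) cube([6000, 200, 2850]);
translate([0, 200, 0]) cube([200, 2600, 2850]);
translate([5800, 200, 0]) cube([200, 2600, 2850]);
translate([2000, 200, 0]) cube([200, 1000, 2850]);
translate([2000, 2200, 0]) cube([200, 600, 2850]);


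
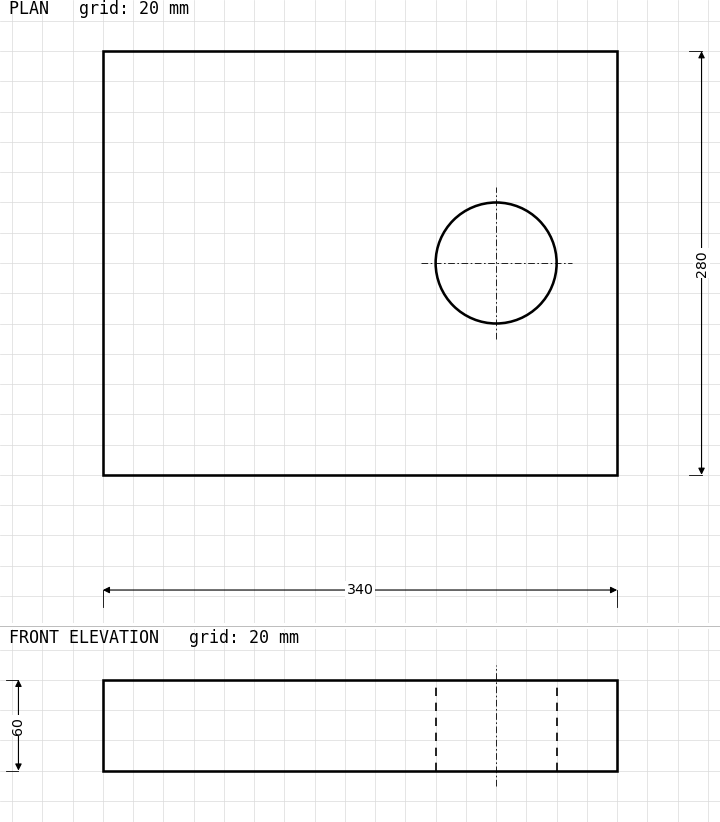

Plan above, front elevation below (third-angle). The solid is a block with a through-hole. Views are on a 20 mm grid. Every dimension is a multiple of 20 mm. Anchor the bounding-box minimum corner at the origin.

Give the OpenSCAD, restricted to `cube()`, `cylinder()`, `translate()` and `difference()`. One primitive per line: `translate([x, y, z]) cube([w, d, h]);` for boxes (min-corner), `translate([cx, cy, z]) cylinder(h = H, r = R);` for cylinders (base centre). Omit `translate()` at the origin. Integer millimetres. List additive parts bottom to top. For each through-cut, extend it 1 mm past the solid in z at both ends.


difference() {
  cube([340, 280, 60]);
  translate([260, 140, -1]) cylinder(h = 62, r = 40);
}


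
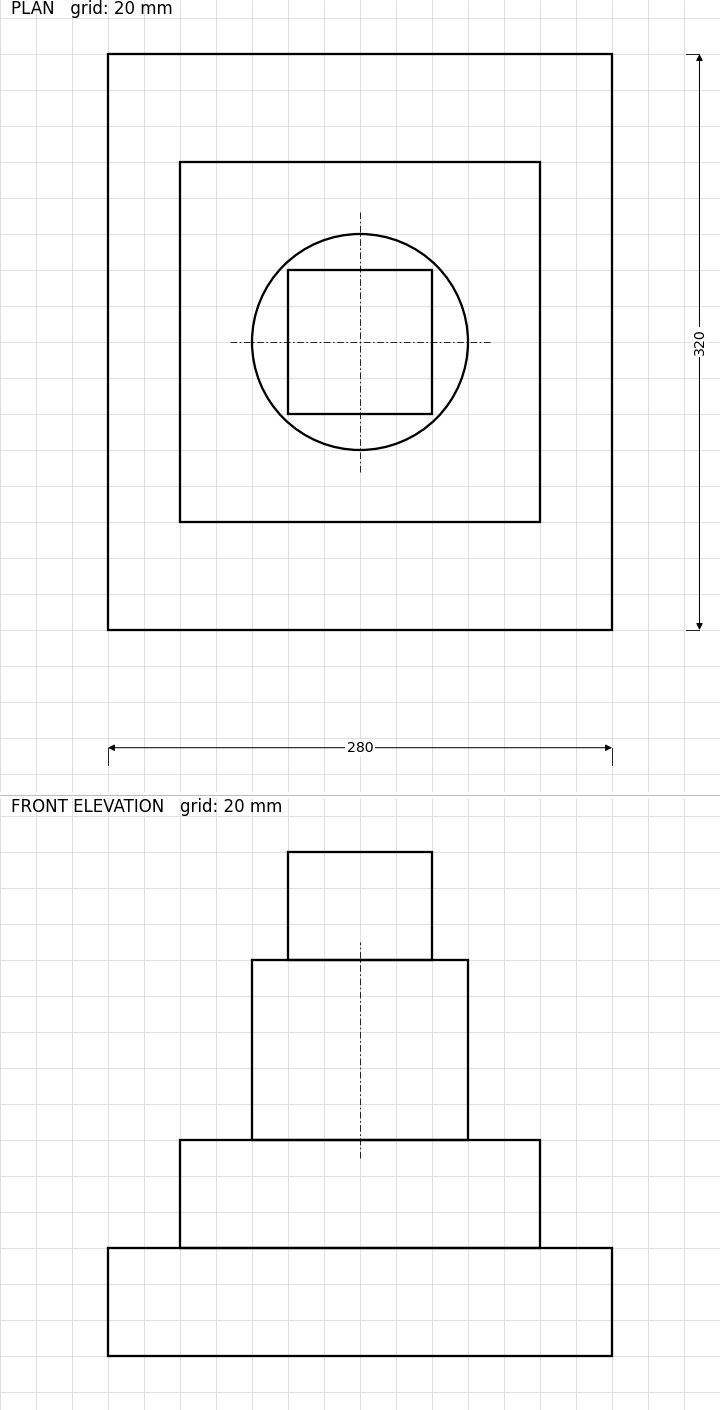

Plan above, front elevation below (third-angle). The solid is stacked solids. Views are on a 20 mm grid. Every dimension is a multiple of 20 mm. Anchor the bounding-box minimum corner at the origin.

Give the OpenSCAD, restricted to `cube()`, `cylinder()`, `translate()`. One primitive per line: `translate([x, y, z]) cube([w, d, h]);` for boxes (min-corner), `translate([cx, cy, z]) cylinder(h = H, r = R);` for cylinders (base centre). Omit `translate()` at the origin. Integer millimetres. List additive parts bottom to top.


cube([280, 320, 60]);
translate([40, 60, 60]) cube([200, 200, 60]);
translate([140, 160, 120]) cylinder(h = 100, r = 60);
translate([100, 120, 220]) cube([80, 80, 60]);


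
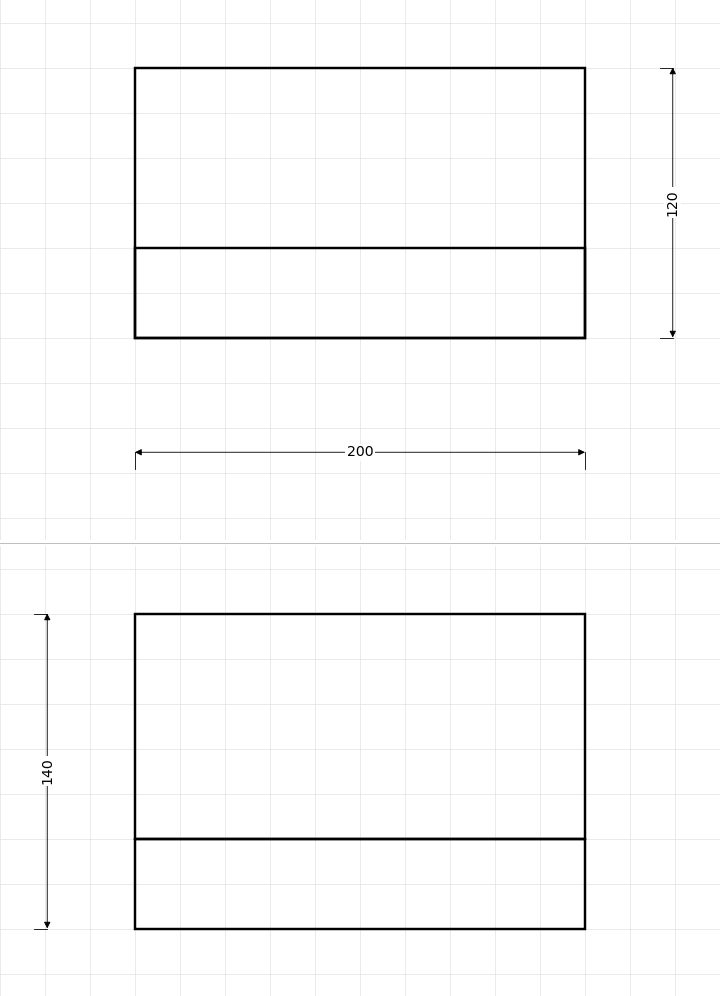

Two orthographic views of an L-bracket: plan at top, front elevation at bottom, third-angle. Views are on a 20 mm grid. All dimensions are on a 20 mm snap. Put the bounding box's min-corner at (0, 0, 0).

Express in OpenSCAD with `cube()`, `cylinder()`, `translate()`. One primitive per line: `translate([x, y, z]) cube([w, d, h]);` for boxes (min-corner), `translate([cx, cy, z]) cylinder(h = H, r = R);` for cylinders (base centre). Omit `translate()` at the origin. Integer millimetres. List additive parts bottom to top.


cube([200, 120, 40]);
translate([0, 0, 40]) cube([200, 40, 100]);
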